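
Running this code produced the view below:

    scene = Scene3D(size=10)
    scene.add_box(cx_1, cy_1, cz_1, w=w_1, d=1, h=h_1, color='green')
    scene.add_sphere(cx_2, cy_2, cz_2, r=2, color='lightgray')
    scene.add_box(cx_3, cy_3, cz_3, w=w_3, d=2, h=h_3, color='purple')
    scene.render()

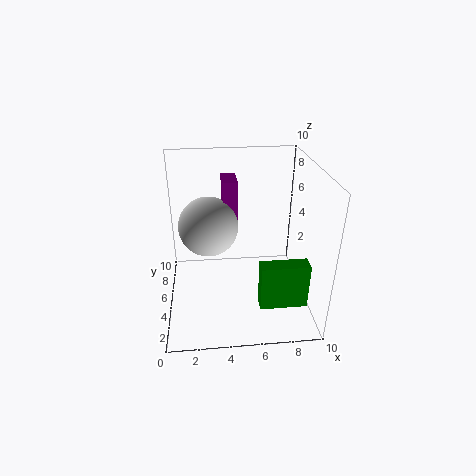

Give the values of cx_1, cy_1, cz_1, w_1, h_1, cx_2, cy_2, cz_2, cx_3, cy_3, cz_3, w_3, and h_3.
cx_1 = 6, cy_1 = 1, cz_1 = 2, w_1 = 3, h_1 = 3, cx_2 = 3, cy_2 = 5, cz_2 = 6, cx_3 = 4, cy_3 = 5, cz_3 = 6, w_3 = 1, h_3 = 3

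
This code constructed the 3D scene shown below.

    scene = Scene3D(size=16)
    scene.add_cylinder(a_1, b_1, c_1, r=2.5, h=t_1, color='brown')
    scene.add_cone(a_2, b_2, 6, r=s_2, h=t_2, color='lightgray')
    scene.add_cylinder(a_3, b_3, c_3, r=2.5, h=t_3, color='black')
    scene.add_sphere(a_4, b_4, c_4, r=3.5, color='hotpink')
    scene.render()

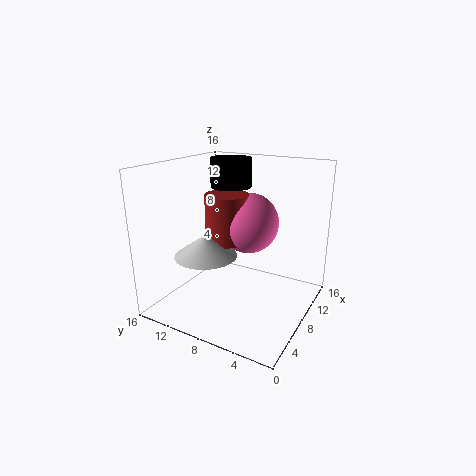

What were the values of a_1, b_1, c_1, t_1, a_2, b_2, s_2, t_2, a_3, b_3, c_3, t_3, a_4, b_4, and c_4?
a_1 = 9
b_1 = 10
c_1 = 7
t_1 = 5.5
a_2 = 6
b_2 = 11
s_2 = 3.5
t_2 = 2.5
a_3 = 12.5
b_3 = 11.5
c_3 = 12.5
t_3 = 3.5
a_4 = 10.5
b_4 = 8
c_4 = 9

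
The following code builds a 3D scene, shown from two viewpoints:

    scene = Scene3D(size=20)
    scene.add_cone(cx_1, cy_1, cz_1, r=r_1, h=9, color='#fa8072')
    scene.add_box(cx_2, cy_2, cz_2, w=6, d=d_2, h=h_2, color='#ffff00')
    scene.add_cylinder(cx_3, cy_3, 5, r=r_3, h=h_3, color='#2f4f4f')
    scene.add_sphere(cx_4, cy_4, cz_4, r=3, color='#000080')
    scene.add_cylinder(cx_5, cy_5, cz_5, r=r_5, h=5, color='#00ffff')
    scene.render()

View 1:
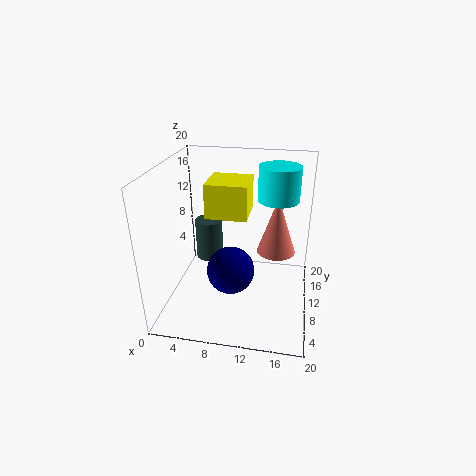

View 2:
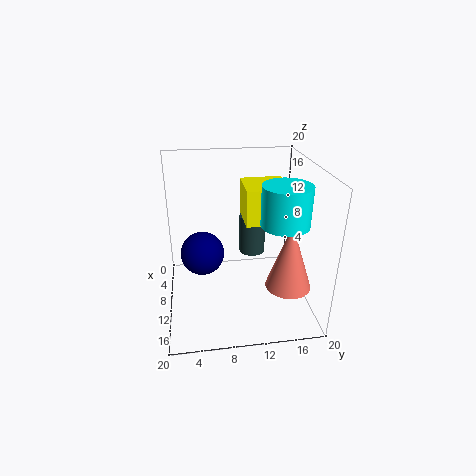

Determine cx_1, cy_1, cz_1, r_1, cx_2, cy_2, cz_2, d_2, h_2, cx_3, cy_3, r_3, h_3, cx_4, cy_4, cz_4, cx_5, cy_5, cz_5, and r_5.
cx_1 = 15
cy_1 = 16
cz_1 = 5
r_1 = 3
cx_2 = 5
cy_2 = 11
cz_2 = 12
d_2 = 6
h_2 = 5
cx_3 = 5
cy_3 = 13
r_3 = 2
h_3 = 6
cx_4 = 10
cy_4 = 5
cz_4 = 8
cx_5 = 15
cy_5 = 15
cz_5 = 14
r_5 = 3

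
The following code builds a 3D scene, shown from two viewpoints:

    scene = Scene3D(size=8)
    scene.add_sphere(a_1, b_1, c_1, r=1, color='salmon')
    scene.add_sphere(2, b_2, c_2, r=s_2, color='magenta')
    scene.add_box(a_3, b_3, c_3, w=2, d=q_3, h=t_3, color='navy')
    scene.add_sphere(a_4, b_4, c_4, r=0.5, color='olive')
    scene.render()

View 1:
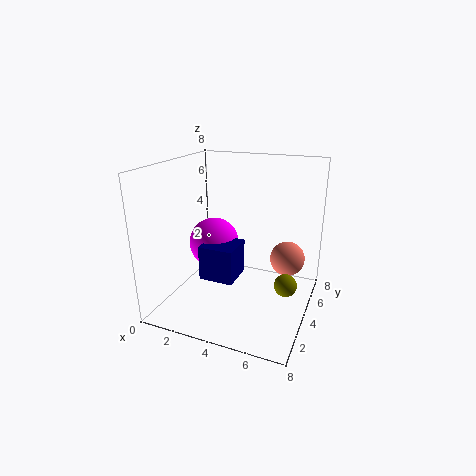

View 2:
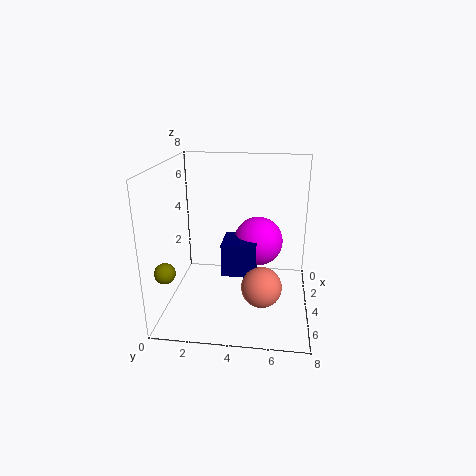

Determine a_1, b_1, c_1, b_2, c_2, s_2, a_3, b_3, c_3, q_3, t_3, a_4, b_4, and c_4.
a_1 = 6.5; b_1 = 5.5; c_1 = 2.5; b_2 = 5; c_2 = 3; s_2 = 1.5; a_3 = 2; b_3 = 3; c_3 = 1.5; q_3 = 2; t_3 = 2; a_4 = 7.5; b_4 = 1; c_4 = 3.5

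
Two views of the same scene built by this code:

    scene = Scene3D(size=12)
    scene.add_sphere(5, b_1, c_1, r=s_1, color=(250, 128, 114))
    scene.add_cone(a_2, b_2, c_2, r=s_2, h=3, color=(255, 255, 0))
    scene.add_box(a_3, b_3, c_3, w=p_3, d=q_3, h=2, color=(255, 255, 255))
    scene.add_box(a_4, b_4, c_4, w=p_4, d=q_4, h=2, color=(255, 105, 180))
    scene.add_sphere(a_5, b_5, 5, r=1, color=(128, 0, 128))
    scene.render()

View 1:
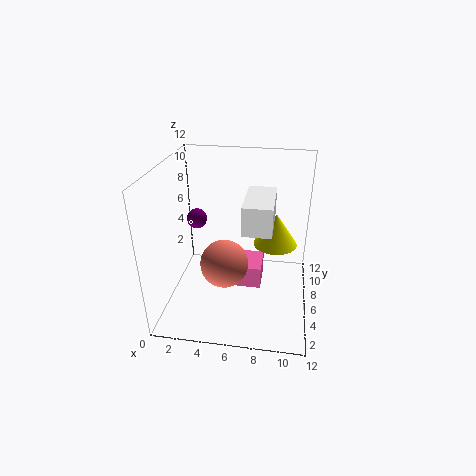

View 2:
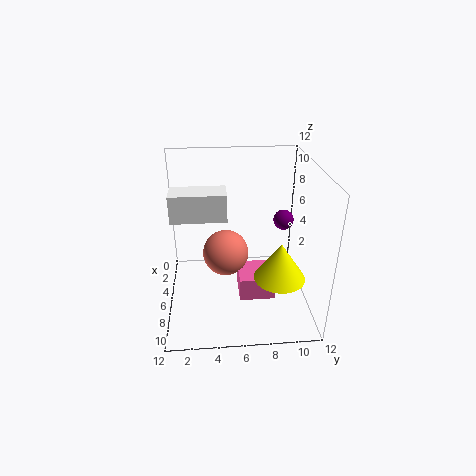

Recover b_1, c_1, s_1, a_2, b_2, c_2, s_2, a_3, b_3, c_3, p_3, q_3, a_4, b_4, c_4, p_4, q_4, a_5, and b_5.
b_1 = 5
c_1 = 4
s_1 = 2
a_2 = 9
b_2 = 9
c_2 = 4
s_2 = 2
a_3 = 7
b_3 = 1
c_3 = 9
p_3 = 2
q_3 = 4
a_4 = 5
b_4 = 6
c_4 = 1
p_4 = 3
q_4 = 3
a_5 = 1
b_5 = 11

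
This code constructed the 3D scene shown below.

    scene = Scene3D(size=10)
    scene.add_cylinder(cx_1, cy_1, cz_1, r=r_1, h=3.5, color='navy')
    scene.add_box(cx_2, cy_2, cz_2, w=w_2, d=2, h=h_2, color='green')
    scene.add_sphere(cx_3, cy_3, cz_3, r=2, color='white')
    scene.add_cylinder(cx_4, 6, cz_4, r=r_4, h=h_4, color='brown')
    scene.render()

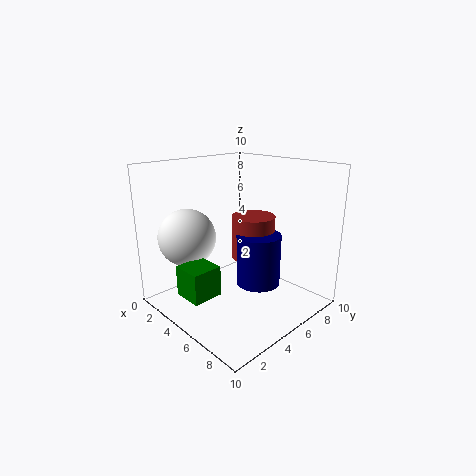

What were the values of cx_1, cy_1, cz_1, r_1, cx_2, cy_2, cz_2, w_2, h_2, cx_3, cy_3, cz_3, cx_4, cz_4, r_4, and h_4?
cx_1 = 6.5
cy_1 = 5.5
cz_1 = 2
r_1 = 1.5
cx_2 = 4
cy_2 = 0.5
cz_2 = 2
w_2 = 2
h_2 = 2
cx_3 = 2.5
cy_3 = 2.5
cz_3 = 5
cx_4 = 5.5
cz_4 = 3.5
r_4 = 1.5
h_4 = 3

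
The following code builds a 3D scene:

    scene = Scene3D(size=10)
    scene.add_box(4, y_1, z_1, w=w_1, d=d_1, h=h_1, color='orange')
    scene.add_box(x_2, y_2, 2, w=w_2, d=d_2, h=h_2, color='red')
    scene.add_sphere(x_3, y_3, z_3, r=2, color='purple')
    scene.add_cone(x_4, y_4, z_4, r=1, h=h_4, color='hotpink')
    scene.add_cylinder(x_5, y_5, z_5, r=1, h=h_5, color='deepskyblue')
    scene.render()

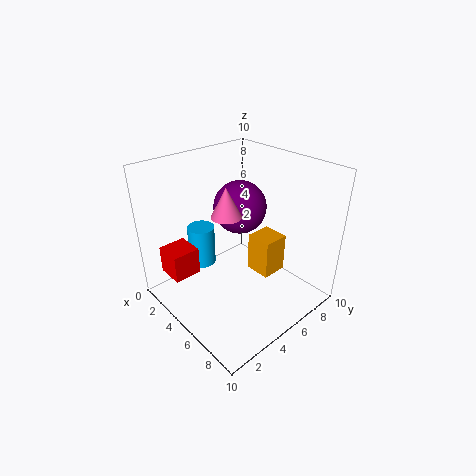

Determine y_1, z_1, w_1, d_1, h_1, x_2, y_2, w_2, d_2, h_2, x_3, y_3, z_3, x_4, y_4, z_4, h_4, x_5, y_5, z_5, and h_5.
y_1 = 7
z_1 = 1
w_1 = 2
d_1 = 2
h_1 = 3
x_2 = 1
y_2 = 1
w_2 = 2
d_2 = 2
h_2 = 2
x_3 = 3
y_3 = 7
z_3 = 6
x_4 = 5
y_4 = 4
z_4 = 7
h_4 = 2
x_5 = 2
y_5 = 4
z_5 = 2
h_5 = 3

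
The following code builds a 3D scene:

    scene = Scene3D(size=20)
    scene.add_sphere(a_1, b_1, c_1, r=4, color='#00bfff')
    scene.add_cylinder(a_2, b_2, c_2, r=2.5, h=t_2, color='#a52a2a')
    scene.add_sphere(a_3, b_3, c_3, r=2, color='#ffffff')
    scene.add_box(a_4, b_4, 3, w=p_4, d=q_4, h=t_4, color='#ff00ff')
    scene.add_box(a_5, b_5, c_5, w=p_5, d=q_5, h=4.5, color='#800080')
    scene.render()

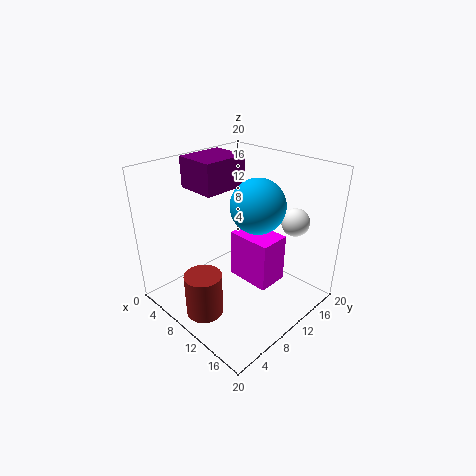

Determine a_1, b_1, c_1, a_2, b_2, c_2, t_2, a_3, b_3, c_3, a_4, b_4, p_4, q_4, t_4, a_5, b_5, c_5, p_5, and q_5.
a_1 = 10
b_1 = 14
c_1 = 13.5
a_2 = 10
b_2 = 3.5
c_2 = 1
t_2 = 6
a_3 = 14.5
b_3 = 17
c_3 = 11.5
a_4 = 8
b_4 = 10.5
p_4 = 6.5
q_4 = 4.5
t_4 = 7
a_5 = 0.5
b_5 = 8
c_5 = 15.5
p_5 = 6
q_5 = 7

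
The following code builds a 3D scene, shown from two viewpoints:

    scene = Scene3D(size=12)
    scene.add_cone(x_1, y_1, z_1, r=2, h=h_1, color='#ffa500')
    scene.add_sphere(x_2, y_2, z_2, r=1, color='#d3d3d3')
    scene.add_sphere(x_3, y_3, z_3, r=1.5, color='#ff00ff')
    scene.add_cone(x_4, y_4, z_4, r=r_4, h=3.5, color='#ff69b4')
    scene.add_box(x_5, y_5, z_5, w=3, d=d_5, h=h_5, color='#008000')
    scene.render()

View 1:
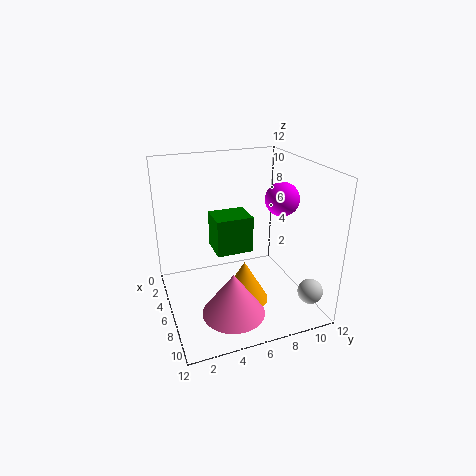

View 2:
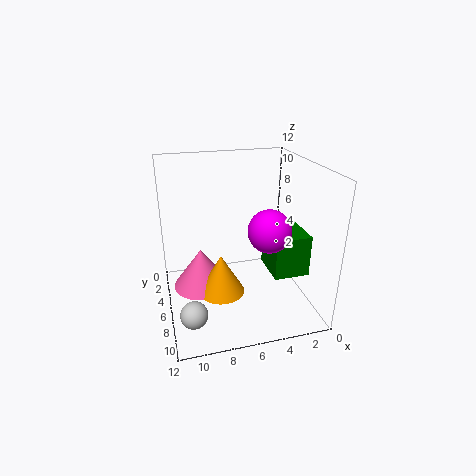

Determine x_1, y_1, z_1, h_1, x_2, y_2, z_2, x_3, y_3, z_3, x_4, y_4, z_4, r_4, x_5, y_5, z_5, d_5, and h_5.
x_1 = 7.5, y_1 = 6, z_1 = 1, h_1 = 3.5, x_2 = 10.5, y_2 = 10.5, z_2 = 2.5, x_3 = 5, y_3 = 10.5, z_3 = 8.5, x_4 = 9, y_4 = 4.5, z_4 = 1, r_4 = 2.5, x_5 = 0.5, y_5 = 5, z_5 = 3, d_5 = 3.5, h_5 = 3.5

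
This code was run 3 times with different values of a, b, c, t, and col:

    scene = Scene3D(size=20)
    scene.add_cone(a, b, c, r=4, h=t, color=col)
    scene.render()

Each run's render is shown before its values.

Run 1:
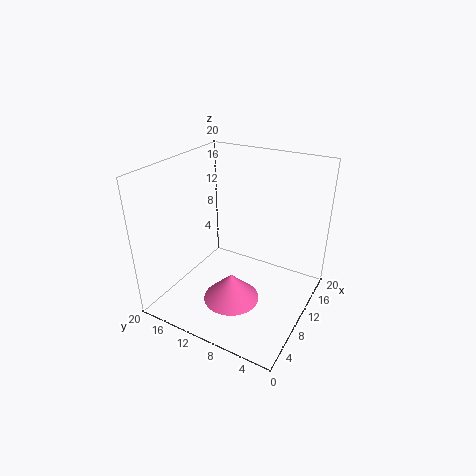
a = 8
b = 10
c = 1
t = 4
col = 'hotpink'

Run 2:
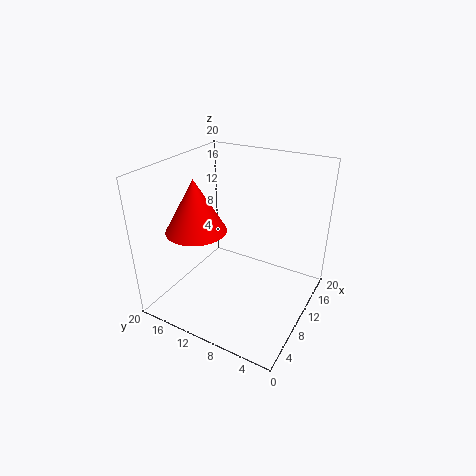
a = 6
b = 14
c = 12
t = 7
col = 'red'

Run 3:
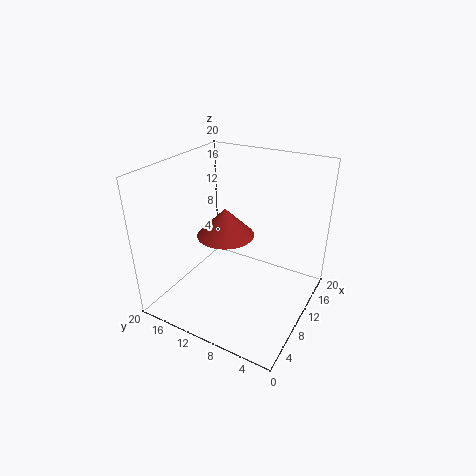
a = 10
b = 12
c = 10
t = 4
col = 'brown'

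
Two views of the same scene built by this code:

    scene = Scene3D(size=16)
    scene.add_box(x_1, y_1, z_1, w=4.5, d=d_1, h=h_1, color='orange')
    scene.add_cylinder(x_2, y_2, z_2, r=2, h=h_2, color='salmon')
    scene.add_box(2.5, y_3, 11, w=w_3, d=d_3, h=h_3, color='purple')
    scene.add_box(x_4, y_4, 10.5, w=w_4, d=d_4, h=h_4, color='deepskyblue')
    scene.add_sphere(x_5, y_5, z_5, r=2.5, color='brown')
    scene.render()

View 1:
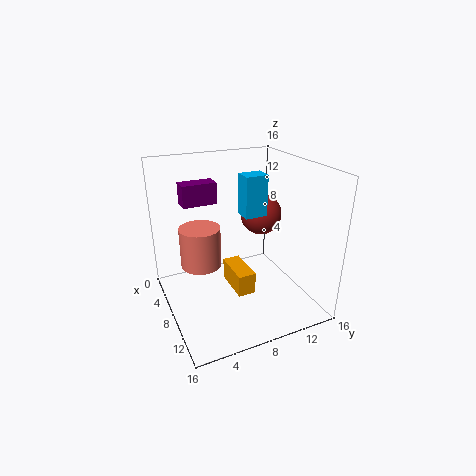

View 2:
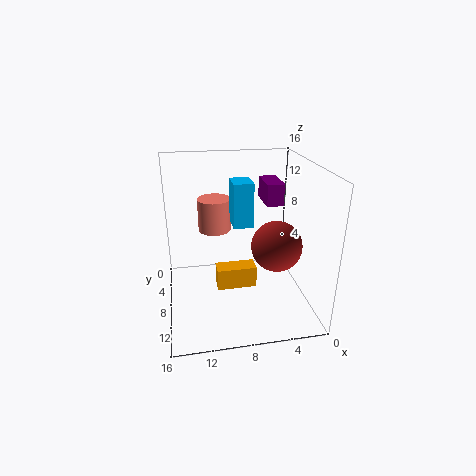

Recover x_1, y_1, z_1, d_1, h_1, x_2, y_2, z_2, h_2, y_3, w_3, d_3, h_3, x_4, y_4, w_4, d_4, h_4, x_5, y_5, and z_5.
x_1 = 6
y_1 = 7
z_1 = 2
d_1 = 2
h_1 = 2.5
x_2 = 10
y_2 = 3
z_2 = 7
h_2 = 4
y_3 = 3
w_3 = 2
d_3 = 4
h_3 = 2.5
x_4 = 7
y_4 = 8.5
w_4 = 2
d_4 = 2.5
h_4 = 4.5
x_5 = 5
y_5 = 12.5
z_5 = 9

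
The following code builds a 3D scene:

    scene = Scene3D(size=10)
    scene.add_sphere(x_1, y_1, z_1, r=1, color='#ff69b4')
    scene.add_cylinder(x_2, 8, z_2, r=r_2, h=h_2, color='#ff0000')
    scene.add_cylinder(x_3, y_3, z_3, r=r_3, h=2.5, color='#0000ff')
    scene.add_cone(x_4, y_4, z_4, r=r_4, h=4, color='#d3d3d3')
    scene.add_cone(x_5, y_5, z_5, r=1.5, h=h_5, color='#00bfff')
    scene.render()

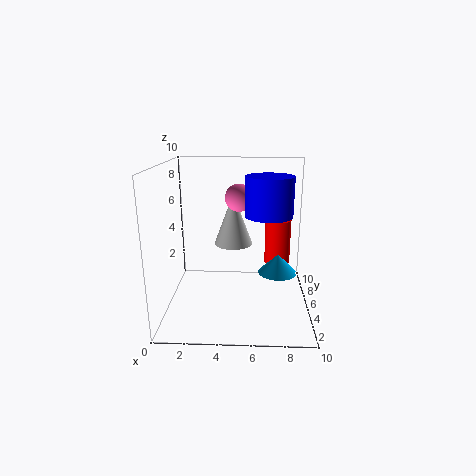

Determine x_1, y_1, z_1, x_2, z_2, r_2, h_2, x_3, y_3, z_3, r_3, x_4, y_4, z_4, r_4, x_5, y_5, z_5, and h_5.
x_1 = 5, y_1 = 6.5, z_1 = 7.5, x_2 = 8, z_2 = 2, r_2 = 1, h_2 = 3.5, x_3 = 7, y_3 = 3.5, z_3 = 7, r_3 = 1.5, x_4 = 4.5, y_4 = 8, z_4 = 3.5, r_4 = 1.5, x_5 = 8, y_5 = 7, z_5 = 1.5, h_5 = 1.5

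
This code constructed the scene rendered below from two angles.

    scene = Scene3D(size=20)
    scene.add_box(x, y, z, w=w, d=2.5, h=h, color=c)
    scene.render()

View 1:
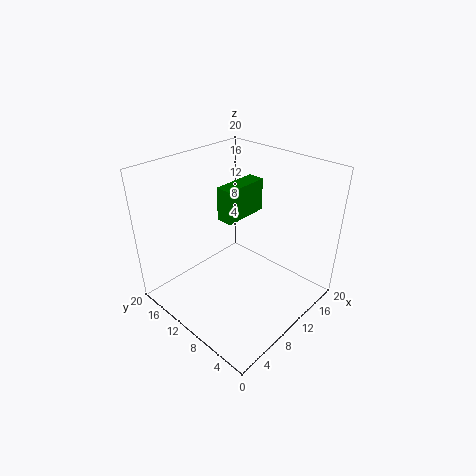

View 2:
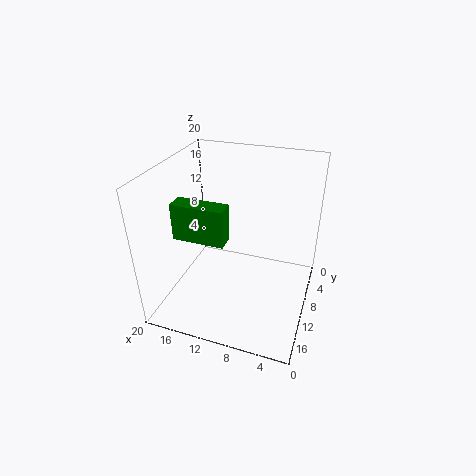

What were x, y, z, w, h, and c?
x = 10.5, y = 12, z = 11, w = 7, h = 5, c = 'green'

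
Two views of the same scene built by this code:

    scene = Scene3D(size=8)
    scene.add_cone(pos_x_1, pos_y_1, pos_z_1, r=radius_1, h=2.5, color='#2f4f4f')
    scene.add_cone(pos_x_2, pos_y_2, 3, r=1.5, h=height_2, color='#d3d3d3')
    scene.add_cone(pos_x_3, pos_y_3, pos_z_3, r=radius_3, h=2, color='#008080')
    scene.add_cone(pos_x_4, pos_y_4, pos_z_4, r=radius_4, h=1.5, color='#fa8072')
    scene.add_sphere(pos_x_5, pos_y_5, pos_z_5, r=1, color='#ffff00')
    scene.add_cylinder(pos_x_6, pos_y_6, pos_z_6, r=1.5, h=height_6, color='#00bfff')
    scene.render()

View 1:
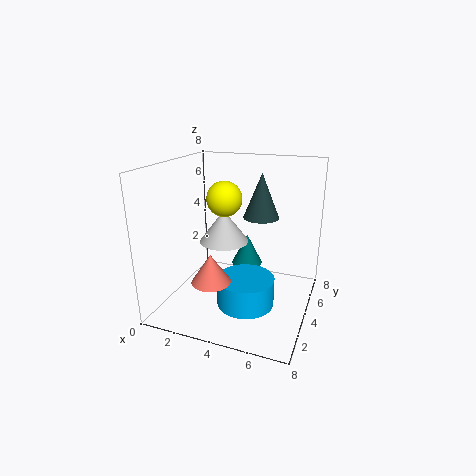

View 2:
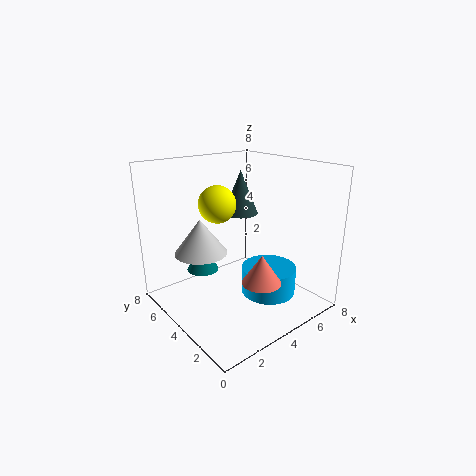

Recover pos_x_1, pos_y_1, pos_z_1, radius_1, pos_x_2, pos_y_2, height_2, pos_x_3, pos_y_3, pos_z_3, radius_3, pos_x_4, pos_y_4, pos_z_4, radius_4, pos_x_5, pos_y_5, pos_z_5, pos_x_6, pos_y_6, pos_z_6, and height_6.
pos_x_1 = 5; pos_y_1 = 5; pos_z_1 = 5; radius_1 = 1; pos_x_2 = 2.5; pos_y_2 = 5.5; height_2 = 2; pos_x_3 = 3.5; pos_y_3 = 7; pos_z_3 = 1; radius_3 = 1; pos_x_4 = 3.5; pos_y_4 = 1.5; pos_z_4 = 2.5; radius_4 = 1; pos_x_5 = 3; pos_y_5 = 4.5; pos_z_5 = 6; pos_x_6 = 5; pos_y_6 = 2.5; pos_z_6 = 1; height_6 = 1.5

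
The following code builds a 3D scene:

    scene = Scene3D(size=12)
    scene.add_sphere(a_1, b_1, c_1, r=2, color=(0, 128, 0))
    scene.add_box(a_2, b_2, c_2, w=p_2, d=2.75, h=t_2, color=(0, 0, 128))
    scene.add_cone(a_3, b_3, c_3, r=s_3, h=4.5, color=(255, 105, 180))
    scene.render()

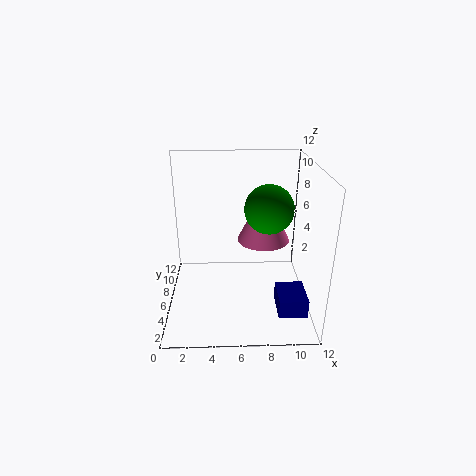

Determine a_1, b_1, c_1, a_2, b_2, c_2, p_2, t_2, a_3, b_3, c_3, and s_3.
a_1 = 8.5
b_1 = 6
c_1 = 8.5
a_2 = 9
b_2 = 1.5
c_2 = 1.25
p_2 = 2.25
t_2 = 1.5
a_3 = 8.25
b_3 = 7.25
c_3 = 5.25
s_3 = 2.25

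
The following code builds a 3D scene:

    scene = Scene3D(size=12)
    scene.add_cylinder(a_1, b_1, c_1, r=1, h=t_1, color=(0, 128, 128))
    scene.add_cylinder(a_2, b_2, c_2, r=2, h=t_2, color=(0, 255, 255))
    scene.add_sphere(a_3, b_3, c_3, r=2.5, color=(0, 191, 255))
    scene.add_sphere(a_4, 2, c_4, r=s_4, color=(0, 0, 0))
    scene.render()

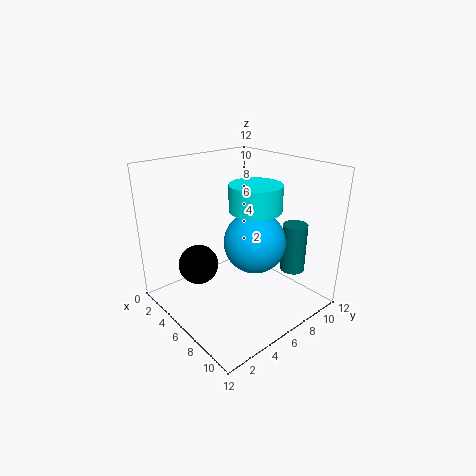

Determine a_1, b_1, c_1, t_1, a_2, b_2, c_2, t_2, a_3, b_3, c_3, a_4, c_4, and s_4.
a_1 = 9.5; b_1 = 9; c_1 = 3.5; t_1 = 4; a_2 = 8; b_2 = 6; c_2 = 9; t_2 = 2; a_3 = 7.5; b_3 = 6.5; c_3 = 6; a_4 = 6; c_4 = 5; s_4 = 1.5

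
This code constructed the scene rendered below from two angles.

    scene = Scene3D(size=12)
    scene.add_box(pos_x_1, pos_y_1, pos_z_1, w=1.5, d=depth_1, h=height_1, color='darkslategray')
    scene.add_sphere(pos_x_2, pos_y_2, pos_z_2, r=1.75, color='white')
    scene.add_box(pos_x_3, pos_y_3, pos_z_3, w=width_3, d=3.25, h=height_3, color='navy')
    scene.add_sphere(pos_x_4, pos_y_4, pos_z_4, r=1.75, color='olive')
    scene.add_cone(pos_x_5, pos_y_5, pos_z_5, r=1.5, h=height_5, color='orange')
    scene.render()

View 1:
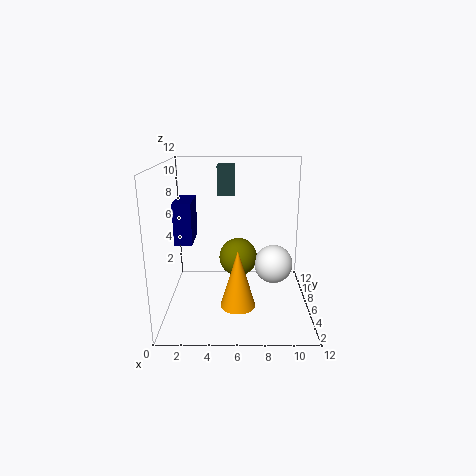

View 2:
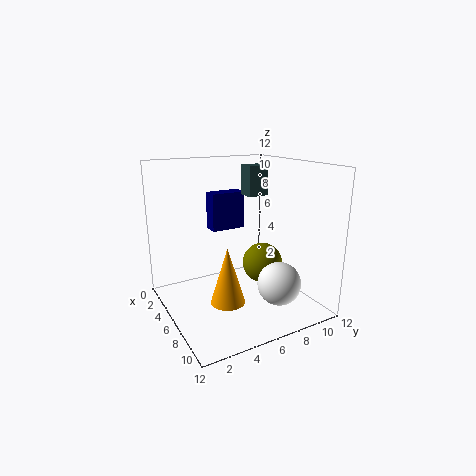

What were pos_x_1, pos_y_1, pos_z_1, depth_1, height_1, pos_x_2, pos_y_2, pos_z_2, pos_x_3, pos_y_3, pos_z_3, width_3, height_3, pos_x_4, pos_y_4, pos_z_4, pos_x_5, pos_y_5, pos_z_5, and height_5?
pos_x_1 = 4.25, pos_y_1 = 7.25, pos_z_1 = 9.25, depth_1 = 1.75, height_1 = 2.5, pos_x_2 = 9.25, pos_y_2 = 8, pos_z_2 = 2.75, pos_x_3 = 0.75, pos_y_3 = 5.5, pos_z_3 = 5.5, width_3 = 1.5, height_3 = 3.5, pos_x_4 = 6, pos_y_4 = 8.5, pos_z_4 = 3.25, pos_x_5 = 6, pos_y_5 = 5, pos_z_5 = 0.25, height_5 = 5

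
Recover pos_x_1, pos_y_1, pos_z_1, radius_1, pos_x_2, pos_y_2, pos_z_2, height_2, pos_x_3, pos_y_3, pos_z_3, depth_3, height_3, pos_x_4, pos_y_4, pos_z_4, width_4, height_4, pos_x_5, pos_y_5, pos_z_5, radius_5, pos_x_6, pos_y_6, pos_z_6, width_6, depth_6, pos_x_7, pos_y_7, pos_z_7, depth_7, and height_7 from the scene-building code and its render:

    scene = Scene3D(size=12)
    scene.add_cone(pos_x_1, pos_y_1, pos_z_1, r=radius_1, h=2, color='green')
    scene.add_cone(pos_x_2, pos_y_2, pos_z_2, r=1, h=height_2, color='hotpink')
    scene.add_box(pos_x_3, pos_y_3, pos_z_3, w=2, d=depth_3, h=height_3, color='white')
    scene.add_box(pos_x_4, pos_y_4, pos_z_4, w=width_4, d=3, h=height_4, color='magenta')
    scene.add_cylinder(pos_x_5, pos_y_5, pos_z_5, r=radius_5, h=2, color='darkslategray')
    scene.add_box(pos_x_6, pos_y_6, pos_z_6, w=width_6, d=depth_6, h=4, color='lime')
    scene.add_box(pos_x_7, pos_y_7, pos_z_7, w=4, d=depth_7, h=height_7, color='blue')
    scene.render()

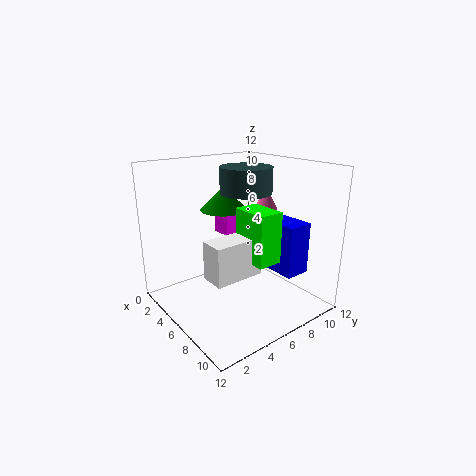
pos_x_1 = 4, pos_y_1 = 6, pos_z_1 = 8, radius_1 = 2, pos_x_2 = 6, pos_y_2 = 9, pos_z_2 = 8, height_2 = 2, pos_x_3 = 7, pos_y_3 = 2, pos_z_3 = 4, depth_3 = 4, height_3 = 3, pos_x_4 = 1, pos_y_4 = 7, pos_z_4 = 5, width_4 = 2, height_4 = 2, pos_x_5 = 7, pos_y_5 = 6, pos_z_5 = 10, radius_5 = 2, pos_x_6 = 7, pos_y_6 = 5, pos_z_6 = 5, width_6 = 3, depth_6 = 2, pos_x_7 = 7, pos_y_7 = 7, pos_z_7 = 4, depth_7 = 2, height_7 = 4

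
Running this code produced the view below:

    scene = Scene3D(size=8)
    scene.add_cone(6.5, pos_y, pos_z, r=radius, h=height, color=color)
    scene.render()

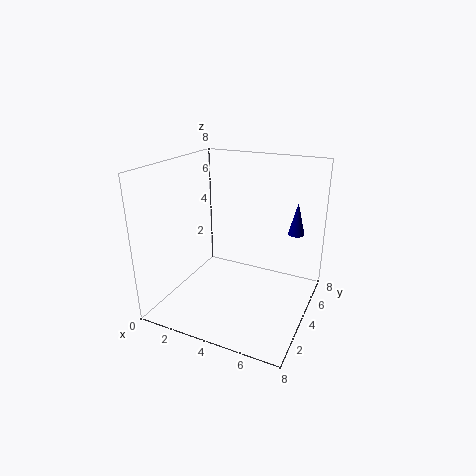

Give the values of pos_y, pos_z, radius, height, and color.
pos_y = 7, pos_z = 3.5, radius = 0.5, height = 2, color = 'navy'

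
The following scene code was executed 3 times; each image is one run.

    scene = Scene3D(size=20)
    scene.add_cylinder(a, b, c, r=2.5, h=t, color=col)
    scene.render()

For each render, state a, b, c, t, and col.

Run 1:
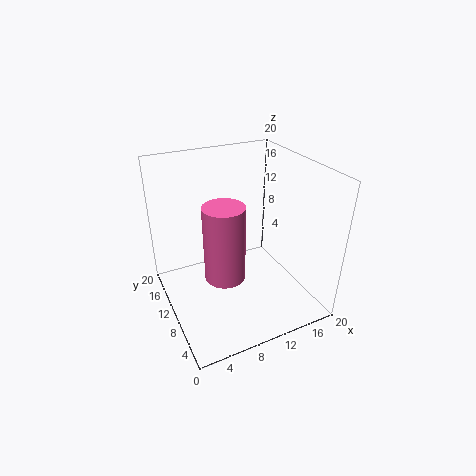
a = 6; b = 5.5; c = 8; t = 9.5; col = 'hotpink'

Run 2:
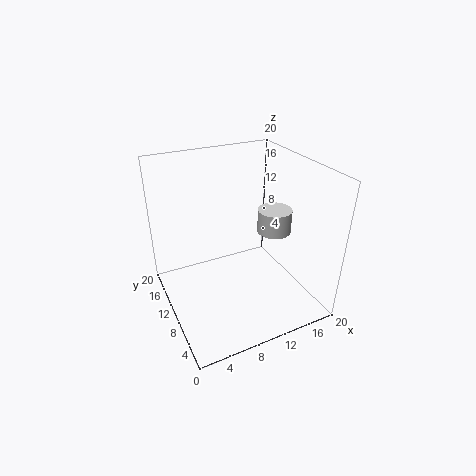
a = 16.5; b = 11; c = 9; t = 3.5; col = 'lightgray'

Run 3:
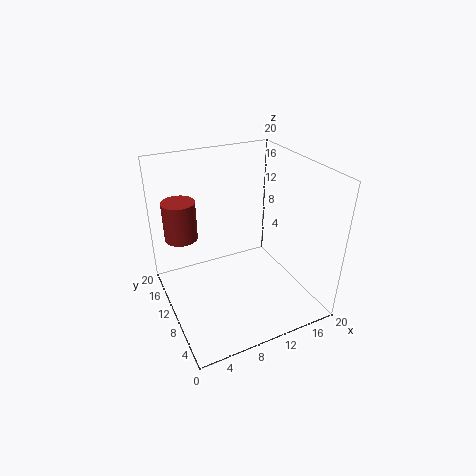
a = 4; b = 17.5; c = 7.5; t = 6; col = 'brown'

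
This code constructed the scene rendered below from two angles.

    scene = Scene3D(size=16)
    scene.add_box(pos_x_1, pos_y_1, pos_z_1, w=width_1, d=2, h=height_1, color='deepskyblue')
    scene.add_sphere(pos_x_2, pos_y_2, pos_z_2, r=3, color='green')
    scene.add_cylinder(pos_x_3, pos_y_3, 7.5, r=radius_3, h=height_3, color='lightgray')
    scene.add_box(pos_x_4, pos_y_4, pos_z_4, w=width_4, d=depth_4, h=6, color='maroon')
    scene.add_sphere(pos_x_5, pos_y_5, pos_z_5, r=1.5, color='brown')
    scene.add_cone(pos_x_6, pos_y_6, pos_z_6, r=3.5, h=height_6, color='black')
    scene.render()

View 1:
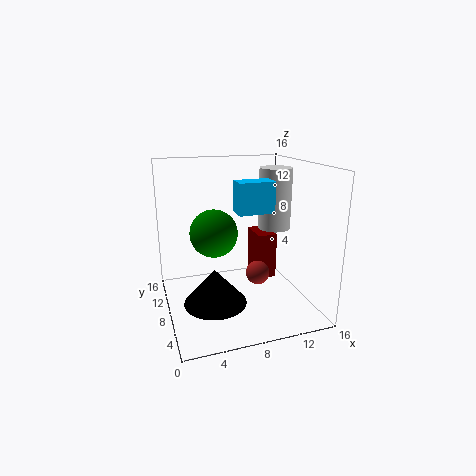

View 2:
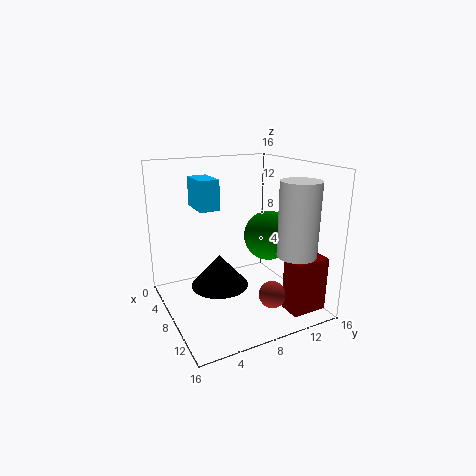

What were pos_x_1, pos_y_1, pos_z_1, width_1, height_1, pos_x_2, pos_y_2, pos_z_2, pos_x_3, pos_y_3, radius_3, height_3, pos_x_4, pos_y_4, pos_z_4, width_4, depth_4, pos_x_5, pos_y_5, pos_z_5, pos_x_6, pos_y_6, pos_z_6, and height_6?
pos_x_1 = 6.5, pos_y_1 = 3, pos_z_1 = 12, width_1 = 3.5, height_1 = 3, pos_x_2 = 6.5, pos_y_2 = 13, pos_z_2 = 7, pos_x_3 = 14, pos_y_3 = 11.5, radius_3 = 2, height_3 = 7.5, pos_x_4 = 12, pos_y_4 = 11.5, pos_z_4 = 0.5, width_4 = 2.5, depth_4 = 4, pos_x_5 = 11.5, pos_y_5 = 10.5, pos_z_5 = 2, pos_x_6 = 5, pos_y_6 = 7, pos_z_6 = 1, height_6 = 4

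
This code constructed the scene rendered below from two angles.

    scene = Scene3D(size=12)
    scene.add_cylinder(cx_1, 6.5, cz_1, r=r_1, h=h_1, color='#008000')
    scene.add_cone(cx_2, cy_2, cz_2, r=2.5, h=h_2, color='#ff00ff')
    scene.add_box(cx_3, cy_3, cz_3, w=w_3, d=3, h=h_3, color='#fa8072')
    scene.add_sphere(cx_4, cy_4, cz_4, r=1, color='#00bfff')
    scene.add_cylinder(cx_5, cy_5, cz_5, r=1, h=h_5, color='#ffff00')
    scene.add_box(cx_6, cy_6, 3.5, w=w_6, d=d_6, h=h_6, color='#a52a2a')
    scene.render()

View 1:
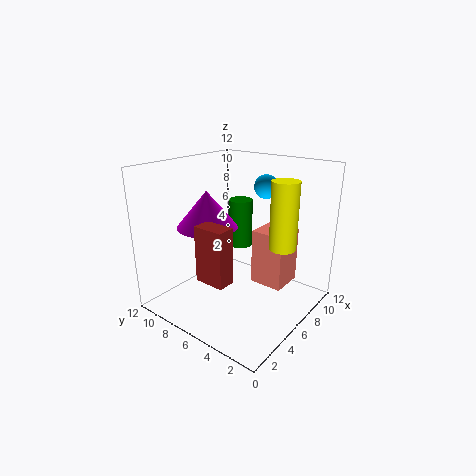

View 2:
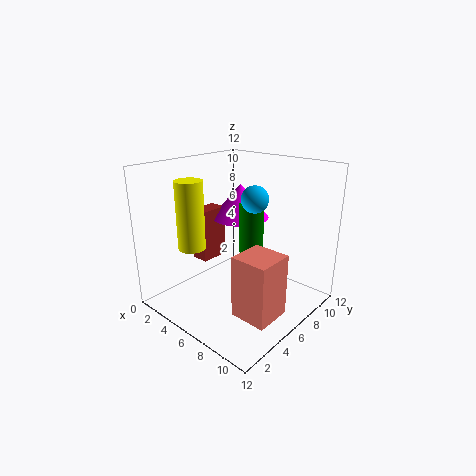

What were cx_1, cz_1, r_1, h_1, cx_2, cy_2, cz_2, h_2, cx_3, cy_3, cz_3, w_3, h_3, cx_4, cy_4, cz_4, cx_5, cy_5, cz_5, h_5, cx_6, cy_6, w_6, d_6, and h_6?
cx_1 = 7; cz_1 = 5; r_1 = 1; h_1 = 4; cx_2 = 4.5; cy_2 = 8; cz_2 = 7; h_2 = 3; cx_3 = 8; cy_3 = 3; cz_3 = 1; w_3 = 3; h_3 = 5; cx_4 = 8.5; cy_4 = 5; cz_4 = 10; cx_5 = 5.5; cy_5 = 1.5; cz_5 = 6.5; h_5 = 5; cx_6 = 2; cy_6 = 4.5; w_6 = 1.5; d_6 = 2.5; h_6 = 4.5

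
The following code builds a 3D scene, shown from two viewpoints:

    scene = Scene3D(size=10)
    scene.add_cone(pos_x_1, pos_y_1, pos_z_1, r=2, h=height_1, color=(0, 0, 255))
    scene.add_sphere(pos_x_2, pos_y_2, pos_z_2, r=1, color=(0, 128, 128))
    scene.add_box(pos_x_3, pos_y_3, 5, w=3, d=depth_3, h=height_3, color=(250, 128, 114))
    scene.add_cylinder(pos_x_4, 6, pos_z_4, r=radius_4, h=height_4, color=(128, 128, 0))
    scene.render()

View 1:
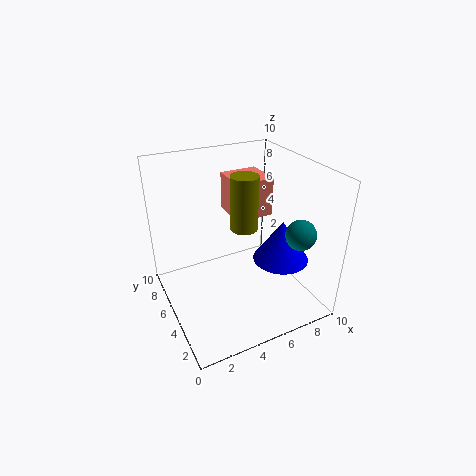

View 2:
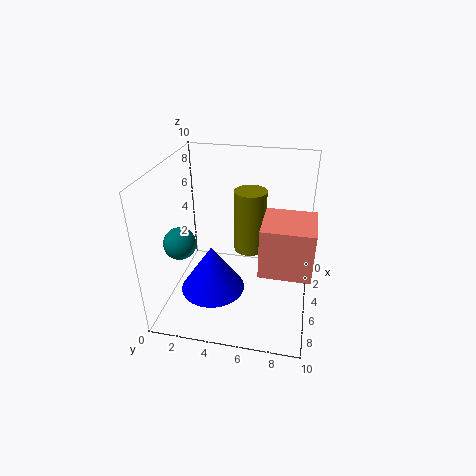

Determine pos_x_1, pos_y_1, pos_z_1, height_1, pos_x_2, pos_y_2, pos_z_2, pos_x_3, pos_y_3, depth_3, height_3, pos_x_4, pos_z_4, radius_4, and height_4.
pos_x_1 = 8; pos_y_1 = 4; pos_z_1 = 3; height_1 = 3; pos_x_2 = 8; pos_y_2 = 2; pos_z_2 = 6; pos_x_3 = 6; pos_y_3 = 7; depth_3 = 3; height_3 = 3; pos_x_4 = 6; pos_z_4 = 5; radius_4 = 1; height_4 = 4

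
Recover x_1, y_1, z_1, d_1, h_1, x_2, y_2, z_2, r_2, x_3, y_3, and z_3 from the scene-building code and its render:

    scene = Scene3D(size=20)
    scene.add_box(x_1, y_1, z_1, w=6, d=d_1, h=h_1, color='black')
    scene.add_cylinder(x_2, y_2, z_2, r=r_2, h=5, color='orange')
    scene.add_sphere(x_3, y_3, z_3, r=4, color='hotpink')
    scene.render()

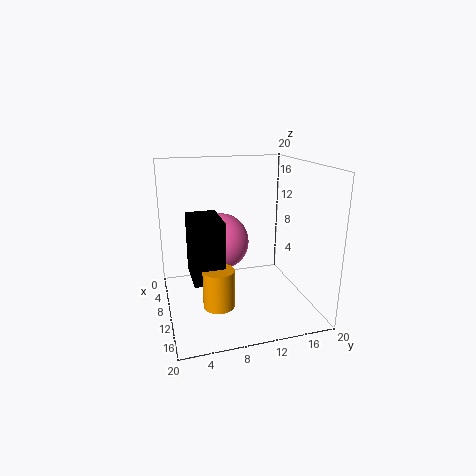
x_1 = 9
y_1 = 3
z_1 = 6
d_1 = 4
h_1 = 8
x_2 = 15
y_2 = 6
z_2 = 3
r_2 = 2
x_3 = 8
y_3 = 8
z_3 = 9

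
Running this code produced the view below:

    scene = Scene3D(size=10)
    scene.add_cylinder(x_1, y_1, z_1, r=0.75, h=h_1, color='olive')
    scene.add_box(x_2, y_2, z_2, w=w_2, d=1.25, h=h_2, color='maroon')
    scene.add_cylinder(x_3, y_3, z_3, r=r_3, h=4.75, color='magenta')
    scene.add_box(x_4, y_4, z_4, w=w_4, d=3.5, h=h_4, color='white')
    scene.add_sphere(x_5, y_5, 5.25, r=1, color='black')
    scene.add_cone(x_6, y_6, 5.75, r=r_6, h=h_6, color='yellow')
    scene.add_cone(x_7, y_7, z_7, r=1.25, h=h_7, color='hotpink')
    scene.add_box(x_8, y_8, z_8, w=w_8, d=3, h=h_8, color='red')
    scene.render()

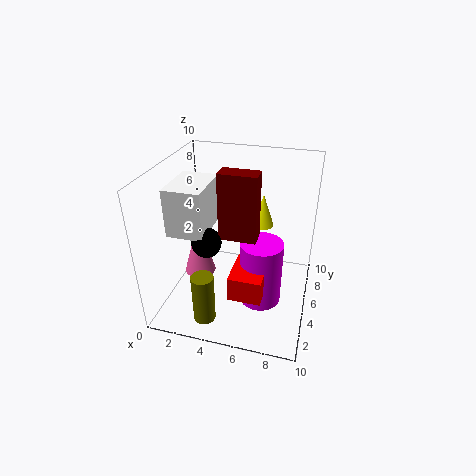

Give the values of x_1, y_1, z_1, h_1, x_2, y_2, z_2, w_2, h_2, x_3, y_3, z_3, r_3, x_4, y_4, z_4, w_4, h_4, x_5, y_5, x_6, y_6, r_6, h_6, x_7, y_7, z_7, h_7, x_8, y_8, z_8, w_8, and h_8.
x_1 = 3.5, y_1 = 1.75, z_1 = 0.25, h_1 = 3.5, x_2 = 4, y_2 = 3.75, z_2 = 5.5, w_2 = 2.5, h_2 = 4.5, x_3 = 6.75, y_3 = 4.75, z_3 = 0.25, r_3 = 1.5, x_4 = 0.75, y_4 = 2.75, z_4 = 5.75, w_4 = 2.5, h_4 = 3.25, x_5 = 3.25, y_5 = 3.5, x_6 = 6.5, y_6 = 6, r_6 = 0.75, h_6 = 2.25, x_7 = 1.25, y_7 = 6.75, z_7 = 0.25, h_7 = 4.5, x_8 = 5, y_8 = 2.25, z_8 = 1.75, w_8 = 2.25, h_8 = 1.75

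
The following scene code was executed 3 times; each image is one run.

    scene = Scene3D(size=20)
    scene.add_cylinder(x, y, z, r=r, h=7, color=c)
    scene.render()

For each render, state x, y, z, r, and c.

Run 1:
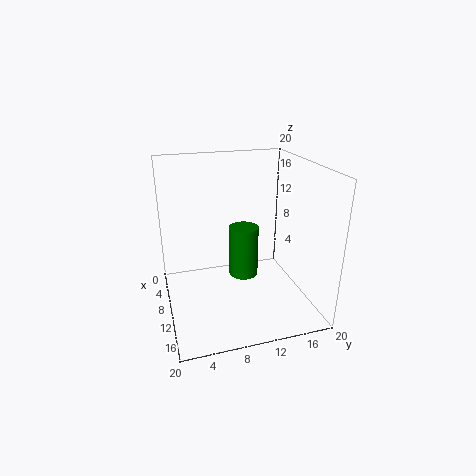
x = 11, y = 10.5, z = 5, r = 2, c = 'green'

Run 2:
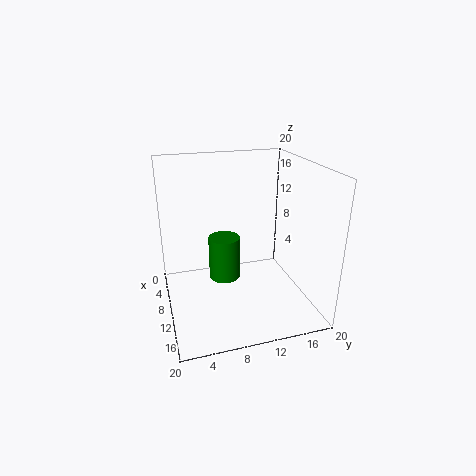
x = 4, y = 9.5, z = 0.5, r = 2.5, c = 'green'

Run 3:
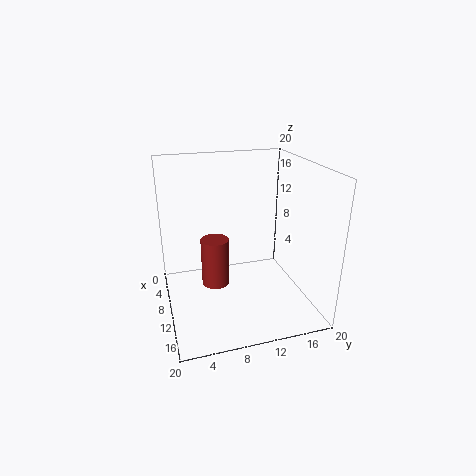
x = 8.5, y = 7, z = 2.5, r = 2, c = 'brown'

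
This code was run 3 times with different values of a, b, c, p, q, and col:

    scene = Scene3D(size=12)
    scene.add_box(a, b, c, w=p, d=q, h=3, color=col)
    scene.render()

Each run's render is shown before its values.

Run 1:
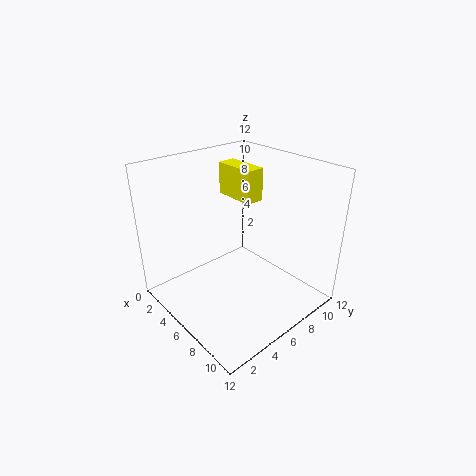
a = 0.5; b = 8.5; c = 7.75; p = 4; q = 1.75; col = 'yellow'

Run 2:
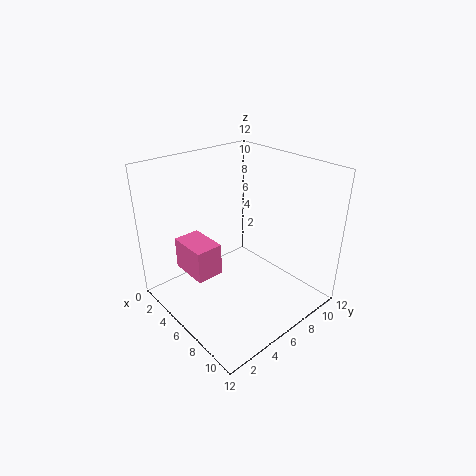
a = 0.25; b = 3.25; c = 1.5; p = 3.75; q = 2.5; col = 'hotpink'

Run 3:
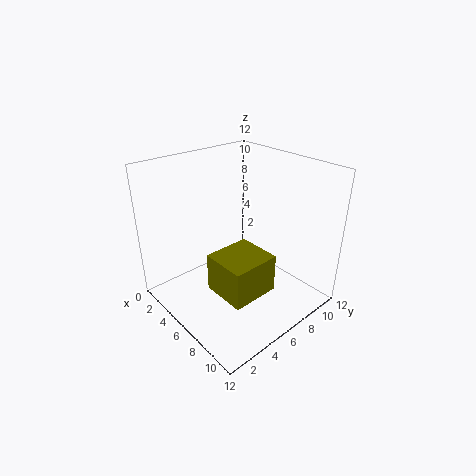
a = 6.75; b = 2.25; c = 3.25; p = 3.5; q = 3.75; col = 'olive'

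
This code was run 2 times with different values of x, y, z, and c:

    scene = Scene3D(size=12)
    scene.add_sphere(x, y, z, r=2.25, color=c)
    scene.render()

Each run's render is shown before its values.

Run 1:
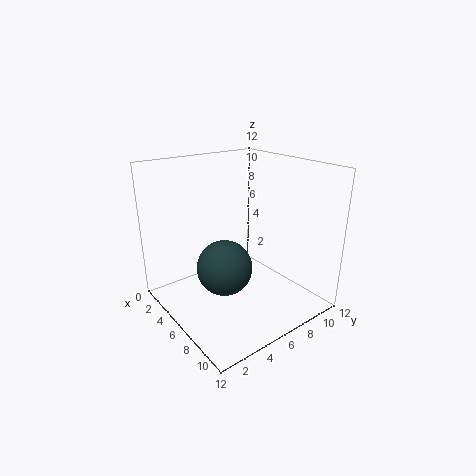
x = 6.5; y = 4.25; z = 4; c = 'darkslategray'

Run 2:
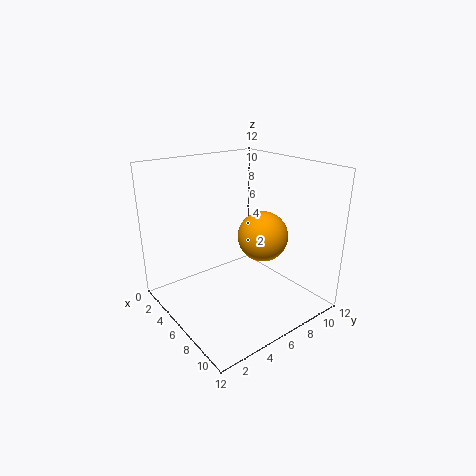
x = 5.75; y = 9; z = 5.25; c = 'orange'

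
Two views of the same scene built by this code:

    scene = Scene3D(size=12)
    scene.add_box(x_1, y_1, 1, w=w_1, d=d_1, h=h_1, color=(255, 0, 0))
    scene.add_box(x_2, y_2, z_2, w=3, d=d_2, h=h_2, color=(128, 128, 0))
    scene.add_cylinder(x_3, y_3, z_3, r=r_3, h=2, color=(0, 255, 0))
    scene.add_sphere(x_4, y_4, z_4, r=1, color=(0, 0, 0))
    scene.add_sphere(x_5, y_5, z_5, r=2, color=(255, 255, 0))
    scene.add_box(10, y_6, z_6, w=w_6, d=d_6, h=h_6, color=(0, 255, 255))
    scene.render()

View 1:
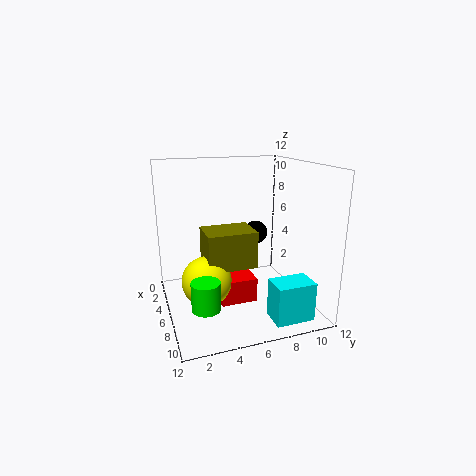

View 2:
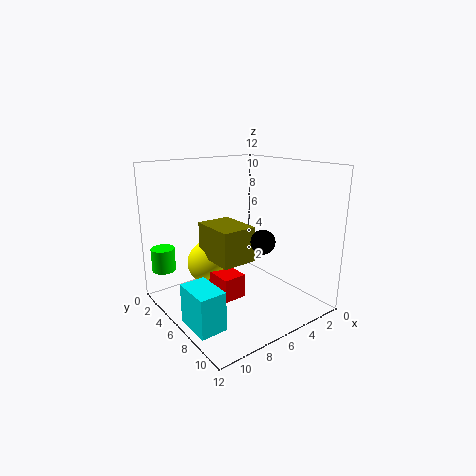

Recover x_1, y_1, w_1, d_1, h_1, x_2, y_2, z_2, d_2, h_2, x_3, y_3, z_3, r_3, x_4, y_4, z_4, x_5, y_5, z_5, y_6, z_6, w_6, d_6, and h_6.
x_1 = 6, y_1 = 4, w_1 = 2, d_1 = 3, h_1 = 2, x_2 = 5, y_2 = 3, z_2 = 4, d_2 = 4, h_2 = 3, x_3 = 11, y_3 = 2, z_3 = 3, r_3 = 1, x_4 = 5, y_4 = 8, z_4 = 6, x_5 = 7, y_5 = 3, z_5 = 3, y_6 = 7, z_6 = 1, w_6 = 2, d_6 = 3, h_6 = 3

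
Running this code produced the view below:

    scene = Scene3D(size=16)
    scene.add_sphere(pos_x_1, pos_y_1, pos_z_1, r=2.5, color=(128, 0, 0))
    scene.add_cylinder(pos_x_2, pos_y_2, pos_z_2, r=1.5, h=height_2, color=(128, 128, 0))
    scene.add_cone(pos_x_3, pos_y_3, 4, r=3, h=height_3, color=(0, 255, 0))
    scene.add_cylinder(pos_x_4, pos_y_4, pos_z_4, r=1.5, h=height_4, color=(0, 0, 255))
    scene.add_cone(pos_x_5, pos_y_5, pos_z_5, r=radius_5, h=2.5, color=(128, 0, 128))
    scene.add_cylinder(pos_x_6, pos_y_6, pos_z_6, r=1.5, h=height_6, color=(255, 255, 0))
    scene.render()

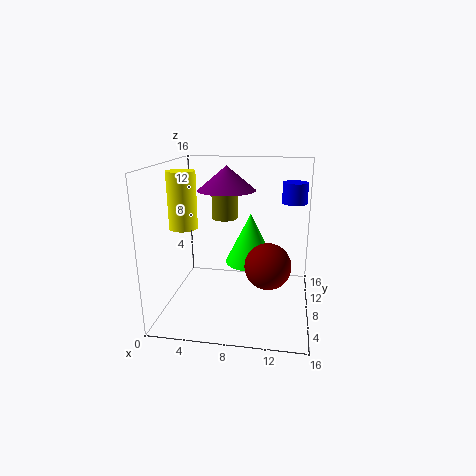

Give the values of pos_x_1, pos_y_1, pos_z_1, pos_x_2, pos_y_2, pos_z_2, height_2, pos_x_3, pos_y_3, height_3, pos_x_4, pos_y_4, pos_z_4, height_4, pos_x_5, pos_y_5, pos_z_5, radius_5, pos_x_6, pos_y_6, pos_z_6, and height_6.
pos_x_1 = 11.5
pos_y_1 = 6.5
pos_z_1 = 5.5
pos_x_2 = 6
pos_y_2 = 10.5
pos_z_2 = 9.5
height_2 = 4.5
pos_x_3 = 9
pos_y_3 = 11
height_3 = 6
pos_x_4 = 14
pos_y_4 = 13
pos_z_4 = 11
height_4 = 2.5
pos_x_5 = 7
pos_y_5 = 7
pos_z_5 = 13.5
radius_5 = 3
pos_x_6 = 2.5
pos_y_6 = 6
pos_z_6 = 9.5
height_6 = 6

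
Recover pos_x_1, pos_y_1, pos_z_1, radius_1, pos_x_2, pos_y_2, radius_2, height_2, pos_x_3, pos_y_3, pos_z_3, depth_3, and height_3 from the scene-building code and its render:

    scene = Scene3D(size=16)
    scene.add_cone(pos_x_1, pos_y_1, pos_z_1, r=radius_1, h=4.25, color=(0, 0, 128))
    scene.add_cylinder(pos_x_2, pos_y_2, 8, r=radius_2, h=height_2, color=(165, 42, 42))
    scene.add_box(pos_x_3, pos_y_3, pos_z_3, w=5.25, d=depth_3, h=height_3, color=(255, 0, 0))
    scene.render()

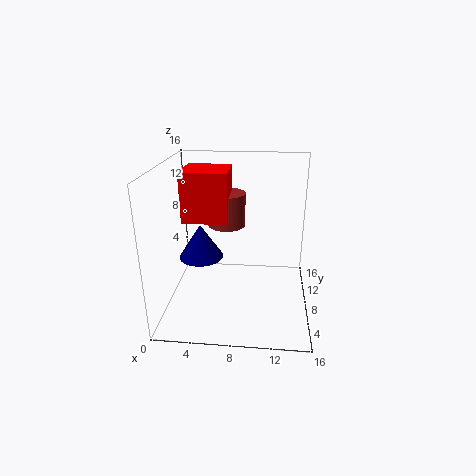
pos_x_1 = 3; pos_y_1 = 11.25; pos_z_1 = 3.75; radius_1 = 2.75; pos_x_2 = 6.25; pos_y_2 = 11.75; radius_2 = 2.25; height_2 = 4; pos_x_3 = 1.5; pos_y_3 = 8.5; pos_z_3 = 9.25; depth_3 = 5; height_3 = 5.75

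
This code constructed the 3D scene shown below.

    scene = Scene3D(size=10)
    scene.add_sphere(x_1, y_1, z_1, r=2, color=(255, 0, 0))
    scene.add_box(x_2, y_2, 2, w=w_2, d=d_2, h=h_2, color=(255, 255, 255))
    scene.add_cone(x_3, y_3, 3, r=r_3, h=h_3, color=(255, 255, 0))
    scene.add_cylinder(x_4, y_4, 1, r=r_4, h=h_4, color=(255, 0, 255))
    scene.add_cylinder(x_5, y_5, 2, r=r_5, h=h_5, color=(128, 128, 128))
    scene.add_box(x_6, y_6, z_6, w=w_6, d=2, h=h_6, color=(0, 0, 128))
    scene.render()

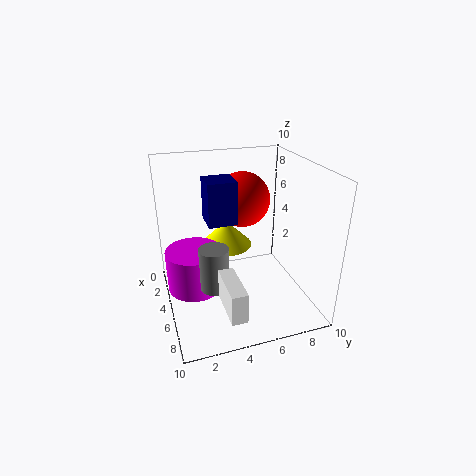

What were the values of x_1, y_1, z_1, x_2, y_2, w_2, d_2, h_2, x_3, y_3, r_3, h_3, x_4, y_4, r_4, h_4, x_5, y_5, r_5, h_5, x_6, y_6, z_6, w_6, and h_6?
x_1 = 3; y_1 = 6; z_1 = 7; x_2 = 7; y_2 = 3; w_2 = 3; d_2 = 1; h_2 = 2; x_3 = 2; y_3 = 5; r_3 = 2; h_3 = 2; x_4 = 4; y_4 = 2; r_4 = 2; h_4 = 3; x_5 = 6; y_5 = 3; r_5 = 1; h_5 = 3; x_6 = 3; y_6 = 3; z_6 = 6; w_6 = 2; h_6 = 3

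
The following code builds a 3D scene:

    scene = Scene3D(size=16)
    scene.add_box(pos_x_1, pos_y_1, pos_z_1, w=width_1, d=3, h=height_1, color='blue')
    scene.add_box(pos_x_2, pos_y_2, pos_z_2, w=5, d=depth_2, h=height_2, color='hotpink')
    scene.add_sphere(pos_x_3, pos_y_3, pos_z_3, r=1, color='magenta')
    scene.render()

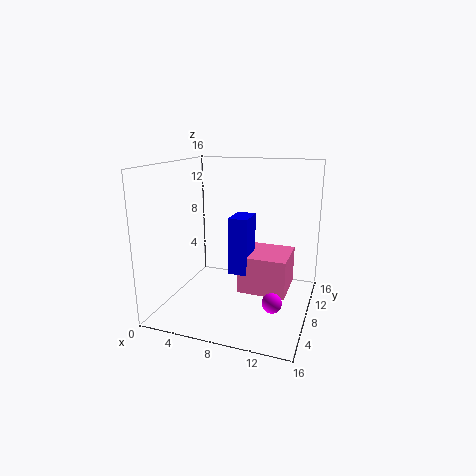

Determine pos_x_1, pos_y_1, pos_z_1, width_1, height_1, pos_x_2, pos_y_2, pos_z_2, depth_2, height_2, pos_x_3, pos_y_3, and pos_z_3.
pos_x_1 = 8; pos_y_1 = 5; pos_z_1 = 5; width_1 = 2; height_1 = 6; pos_x_2 = 9; pos_y_2 = 5; pos_z_2 = 3; depth_2 = 5; height_2 = 4; pos_x_3 = 13; pos_y_3 = 4; pos_z_3 = 3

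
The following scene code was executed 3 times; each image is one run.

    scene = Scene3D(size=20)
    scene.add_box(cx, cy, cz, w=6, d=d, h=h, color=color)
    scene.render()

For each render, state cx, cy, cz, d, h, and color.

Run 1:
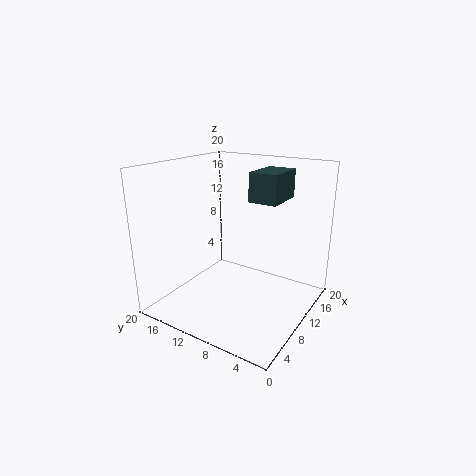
cx = 11, cy = 5, cz = 15, d = 4, h = 4, color = 'darkslategray'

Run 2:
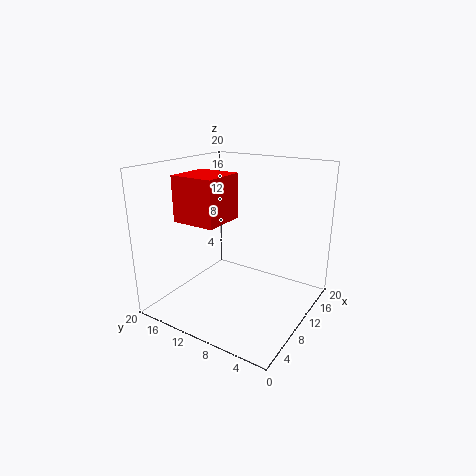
cx = 4, cy = 10, cz = 13, d = 6, h = 6, color = 'red'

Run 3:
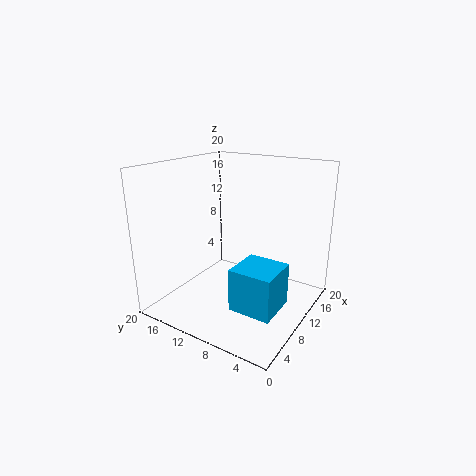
cx = 6, cy = 3, cz = 1, d = 6, h = 6, color = 'deepskyblue'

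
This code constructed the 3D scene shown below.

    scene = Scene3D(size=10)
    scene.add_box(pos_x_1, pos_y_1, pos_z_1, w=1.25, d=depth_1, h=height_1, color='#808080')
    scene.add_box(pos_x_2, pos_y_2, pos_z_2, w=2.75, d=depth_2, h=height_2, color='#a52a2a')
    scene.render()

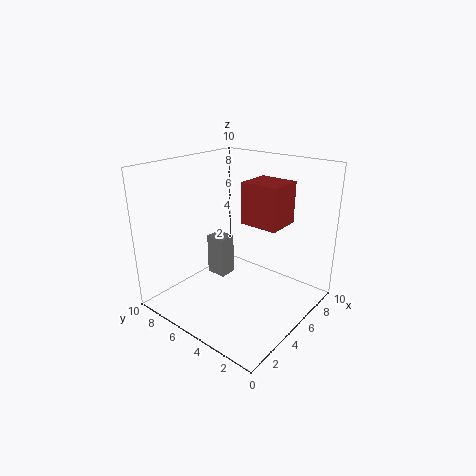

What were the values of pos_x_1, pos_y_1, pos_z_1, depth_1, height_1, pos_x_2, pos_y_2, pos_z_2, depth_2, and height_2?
pos_x_1 = 4.75, pos_y_1 = 6.25, pos_z_1 = 1.5, depth_1 = 1.5, height_1 = 3, pos_x_2 = 7.25, pos_y_2 = 3.5, pos_z_2 = 5, depth_2 = 3, height_2 = 3.25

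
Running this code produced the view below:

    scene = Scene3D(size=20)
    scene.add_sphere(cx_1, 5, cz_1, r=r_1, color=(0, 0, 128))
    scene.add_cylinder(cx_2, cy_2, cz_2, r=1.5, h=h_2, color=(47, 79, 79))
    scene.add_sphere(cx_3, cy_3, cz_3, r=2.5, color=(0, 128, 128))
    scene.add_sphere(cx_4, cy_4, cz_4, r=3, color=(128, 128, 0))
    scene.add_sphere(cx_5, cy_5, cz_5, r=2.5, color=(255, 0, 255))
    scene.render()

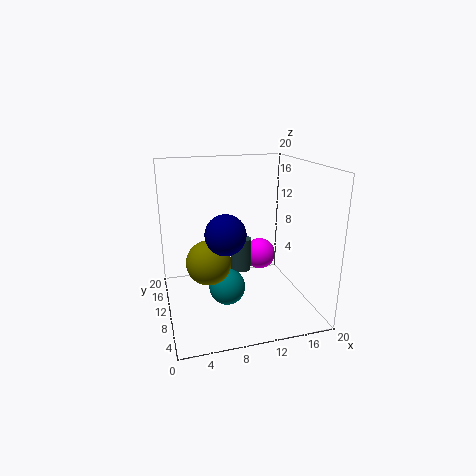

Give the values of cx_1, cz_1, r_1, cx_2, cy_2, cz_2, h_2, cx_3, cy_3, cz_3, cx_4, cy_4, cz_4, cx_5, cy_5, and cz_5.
cx_1 = 7
cz_1 = 12.5
r_1 = 2.5
cx_2 = 11.5
cy_2 = 13.5
cz_2 = 3.5
h_2 = 5
cx_3 = 8
cy_3 = 8.5
cz_3 = 3.5
cx_4 = 5.5
cy_4 = 8.5
cz_4 = 7.5
cx_5 = 15.5
cy_5 = 16
cz_5 = 4.5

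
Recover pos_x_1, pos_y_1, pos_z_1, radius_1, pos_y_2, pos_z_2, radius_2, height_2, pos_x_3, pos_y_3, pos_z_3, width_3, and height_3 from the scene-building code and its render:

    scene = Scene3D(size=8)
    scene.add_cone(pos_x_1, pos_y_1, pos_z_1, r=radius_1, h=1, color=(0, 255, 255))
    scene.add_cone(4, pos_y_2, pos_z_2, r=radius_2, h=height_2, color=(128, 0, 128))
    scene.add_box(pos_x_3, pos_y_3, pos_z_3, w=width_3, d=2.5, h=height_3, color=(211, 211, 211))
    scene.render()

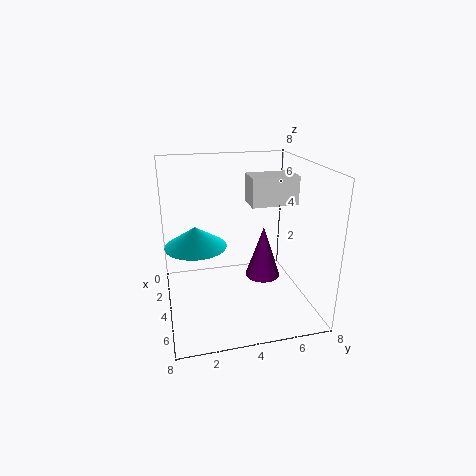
pos_x_1 = 5.5; pos_y_1 = 1.5; pos_z_1 = 4.5; radius_1 = 1.5; pos_y_2 = 5.5; pos_z_2 = 1.5; radius_2 = 1; height_2 = 3; pos_x_3 = 3.5; pos_y_3 = 4.5; pos_z_3 = 6; width_3 = 1.5; height_3 = 1.5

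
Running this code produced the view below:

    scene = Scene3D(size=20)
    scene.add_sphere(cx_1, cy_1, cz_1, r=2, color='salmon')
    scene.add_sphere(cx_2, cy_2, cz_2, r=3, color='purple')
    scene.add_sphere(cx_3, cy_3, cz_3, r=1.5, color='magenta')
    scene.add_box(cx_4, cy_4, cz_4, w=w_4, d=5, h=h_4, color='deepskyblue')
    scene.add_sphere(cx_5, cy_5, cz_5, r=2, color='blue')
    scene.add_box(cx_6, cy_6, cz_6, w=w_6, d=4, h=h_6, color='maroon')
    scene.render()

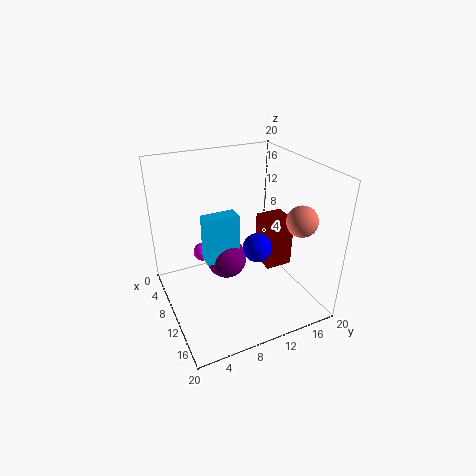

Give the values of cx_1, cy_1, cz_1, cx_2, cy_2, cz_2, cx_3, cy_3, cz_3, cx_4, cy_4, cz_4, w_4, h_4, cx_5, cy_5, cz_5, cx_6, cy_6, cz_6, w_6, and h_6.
cx_1 = 16, cy_1 = 16, cz_1 = 14, cx_2 = 7, cy_2 = 9.5, cz_2 = 5, cx_3 = 1.5, cy_3 = 7.5, cz_3 = 3.5, cx_4 = 6, cy_4 = 6, cz_4 = 5.5, w_4 = 2.5, h_4 = 7, cx_5 = 12, cy_5 = 12, cz_5 = 9, cx_6 = 7, cy_6 = 14.5, cz_6 = 4, w_6 = 4, h_6 = 7.5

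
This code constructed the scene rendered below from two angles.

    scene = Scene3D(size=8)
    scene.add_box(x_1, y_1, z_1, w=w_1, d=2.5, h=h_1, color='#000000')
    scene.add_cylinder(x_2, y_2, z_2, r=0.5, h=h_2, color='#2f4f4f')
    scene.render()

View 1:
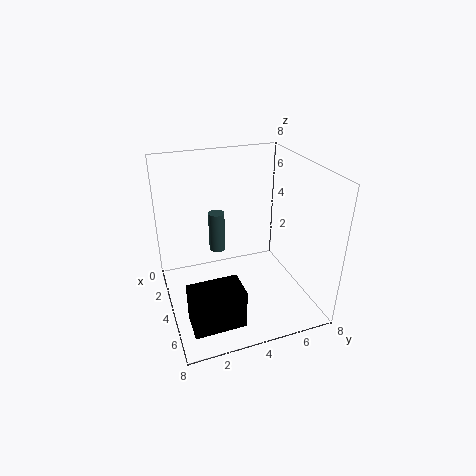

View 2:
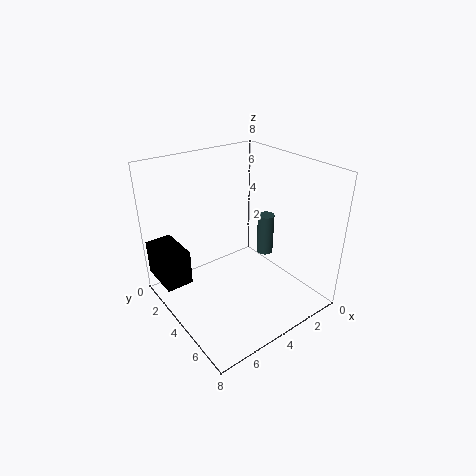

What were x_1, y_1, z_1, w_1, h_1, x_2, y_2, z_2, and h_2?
x_1 = 6.5
y_1 = 0.5
z_1 = 1.5
w_1 = 1.5
h_1 = 2
x_2 = 1.5
y_2 = 3.5
z_2 = 2
h_2 = 2.5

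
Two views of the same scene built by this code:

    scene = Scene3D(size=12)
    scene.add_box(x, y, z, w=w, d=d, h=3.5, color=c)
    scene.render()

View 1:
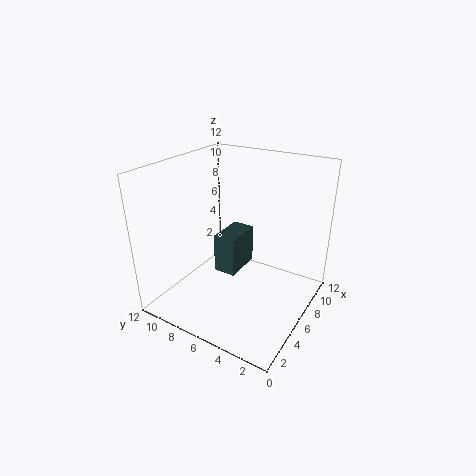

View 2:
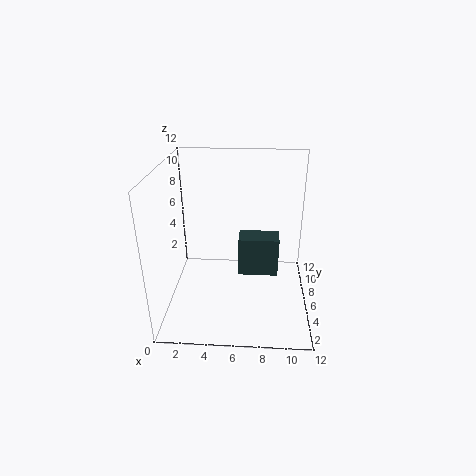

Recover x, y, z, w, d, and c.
x = 6; y = 6.5; z = 2; w = 3.5; d = 2; c = 'darkslategray'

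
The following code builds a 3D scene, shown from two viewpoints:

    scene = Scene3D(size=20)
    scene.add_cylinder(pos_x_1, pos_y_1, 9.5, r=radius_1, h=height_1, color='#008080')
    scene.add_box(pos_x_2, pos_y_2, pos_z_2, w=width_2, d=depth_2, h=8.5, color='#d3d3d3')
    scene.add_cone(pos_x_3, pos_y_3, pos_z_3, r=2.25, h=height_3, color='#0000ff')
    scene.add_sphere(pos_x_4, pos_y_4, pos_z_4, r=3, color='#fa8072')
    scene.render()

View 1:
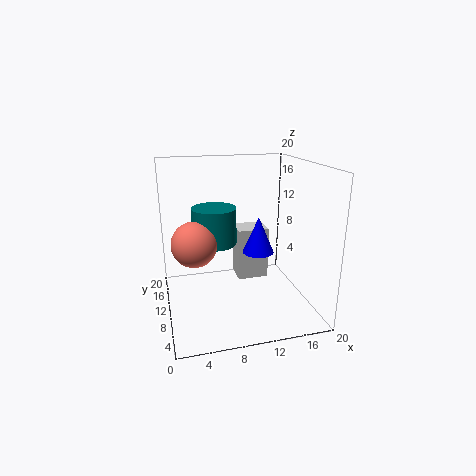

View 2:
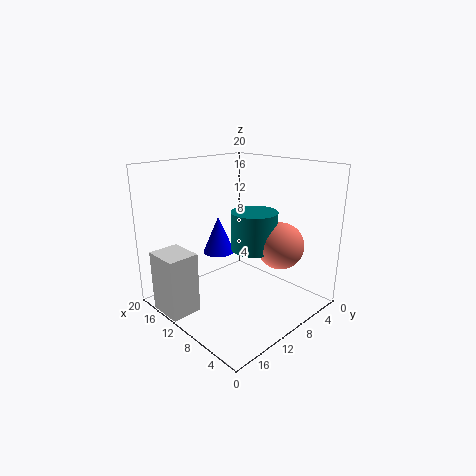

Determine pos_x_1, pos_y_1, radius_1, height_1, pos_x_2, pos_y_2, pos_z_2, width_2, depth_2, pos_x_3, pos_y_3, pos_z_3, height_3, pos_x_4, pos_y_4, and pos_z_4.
pos_x_1 = 6.75
pos_y_1 = 10.25
radius_1 = 3
height_1 = 5
pos_x_2 = 11.75
pos_y_2 = 15.75
pos_z_2 = 0.25
width_2 = 5
depth_2 = 4.25
pos_x_3 = 13.25
pos_y_3 = 10.75
pos_z_3 = 7.25
height_3 = 5.25
pos_x_4 = 3.75
pos_y_4 = 8.5
pos_z_4 = 10.25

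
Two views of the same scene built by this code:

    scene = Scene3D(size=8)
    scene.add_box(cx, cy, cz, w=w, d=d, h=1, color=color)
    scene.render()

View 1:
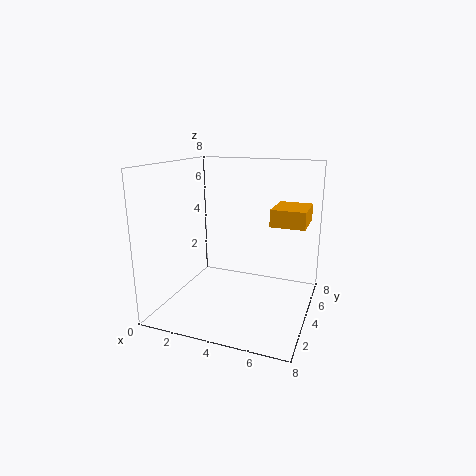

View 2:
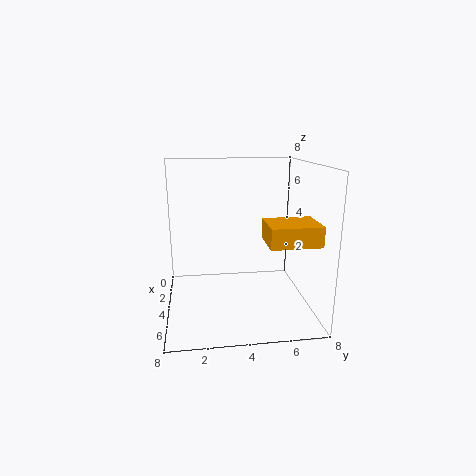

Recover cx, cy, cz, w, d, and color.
cx = 5.5; cy = 5; cz = 4.5; w = 2; d = 2.5; color = 'orange'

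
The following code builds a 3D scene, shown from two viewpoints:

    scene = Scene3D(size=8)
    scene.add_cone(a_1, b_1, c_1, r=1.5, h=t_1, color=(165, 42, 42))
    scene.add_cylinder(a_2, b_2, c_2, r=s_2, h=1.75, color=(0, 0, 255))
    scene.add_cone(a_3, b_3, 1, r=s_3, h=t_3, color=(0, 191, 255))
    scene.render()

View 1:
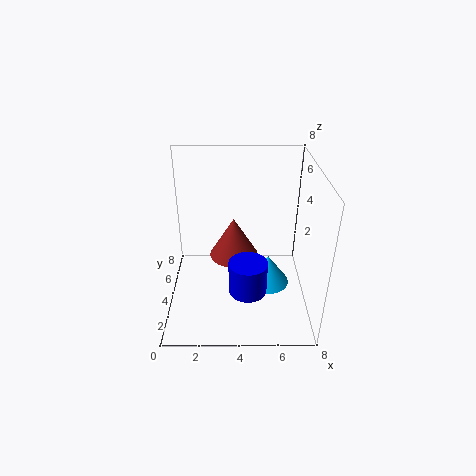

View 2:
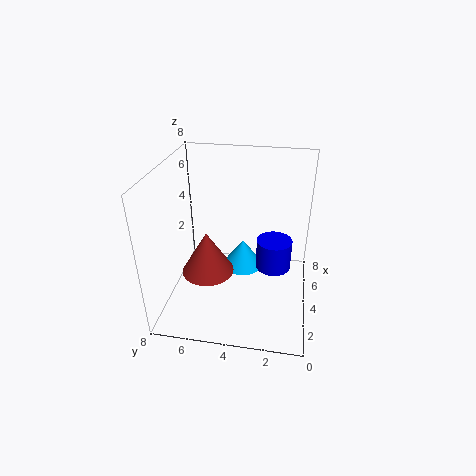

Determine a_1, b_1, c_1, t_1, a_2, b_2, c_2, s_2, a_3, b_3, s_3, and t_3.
a_1 = 3.75, b_1 = 5.75, c_1 = 1.75, t_1 = 2.5, a_2 = 4.5, b_2 = 2, c_2 = 2, s_2 = 1, a_3 = 5.75, b_3 = 4, s_3 = 1.25, t_3 = 1.75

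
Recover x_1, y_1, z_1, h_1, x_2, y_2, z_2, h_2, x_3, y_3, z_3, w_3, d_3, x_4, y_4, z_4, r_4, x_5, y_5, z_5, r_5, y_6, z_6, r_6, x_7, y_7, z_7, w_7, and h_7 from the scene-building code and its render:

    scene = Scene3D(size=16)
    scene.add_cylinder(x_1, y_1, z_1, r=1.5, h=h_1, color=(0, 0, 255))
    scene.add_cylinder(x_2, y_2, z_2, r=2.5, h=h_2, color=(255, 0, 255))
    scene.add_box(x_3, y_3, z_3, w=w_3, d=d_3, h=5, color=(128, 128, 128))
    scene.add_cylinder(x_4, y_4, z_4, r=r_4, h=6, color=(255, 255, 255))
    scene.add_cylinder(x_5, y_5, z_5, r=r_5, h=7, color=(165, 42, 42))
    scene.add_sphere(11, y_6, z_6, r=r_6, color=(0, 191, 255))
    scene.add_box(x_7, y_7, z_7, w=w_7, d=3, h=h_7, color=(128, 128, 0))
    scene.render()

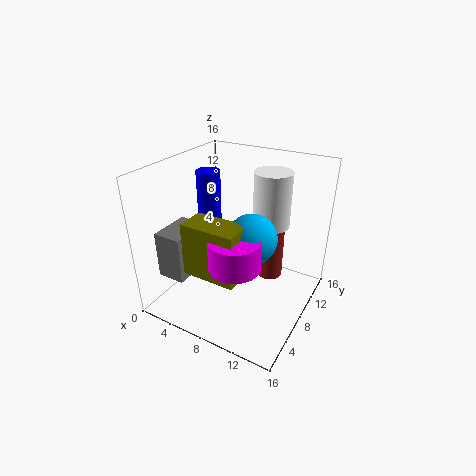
x_1 = 1.5; y_1 = 12; z_1 = 7; h_1 = 6.5; x_2 = 10.5; y_2 = 3; z_2 = 8; h_2 = 3; x_3 = 2; y_3 = 1.5; z_3 = 5; w_3 = 3; d_3 = 4.5; x_4 = 11; y_4 = 10; z_4 = 9.5; r_4 = 2; x_5 = 10.5; y_5 = 11.5; z_5 = 2; r_5 = 1.5; y_6 = 5.5; z_6 = 10; r_6 = 2.5; x_7 = 5.5; y_7 = 1.5; z_7 = 6.5; w_7 = 5.5; h_7 = 5.5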